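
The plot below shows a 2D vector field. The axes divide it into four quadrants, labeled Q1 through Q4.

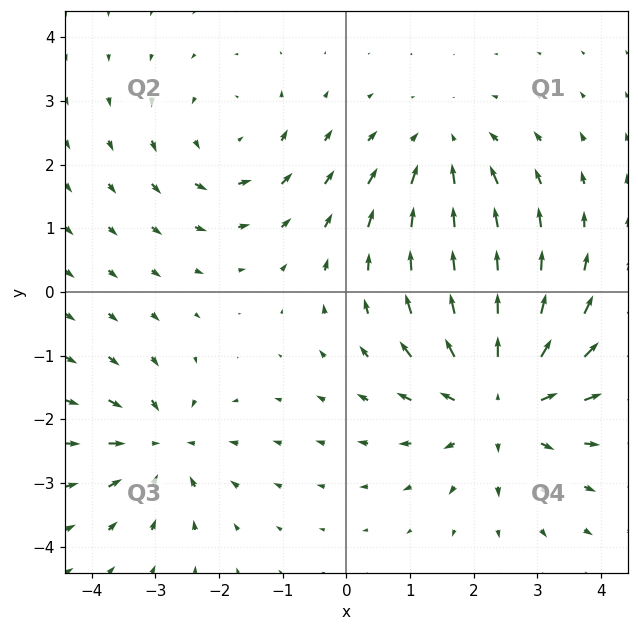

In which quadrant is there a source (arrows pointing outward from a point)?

The source sits at approximately (2.4, -1.7), which lies in quadrant Q4. The divergence there is about +4, positive as expected for a source.

Q4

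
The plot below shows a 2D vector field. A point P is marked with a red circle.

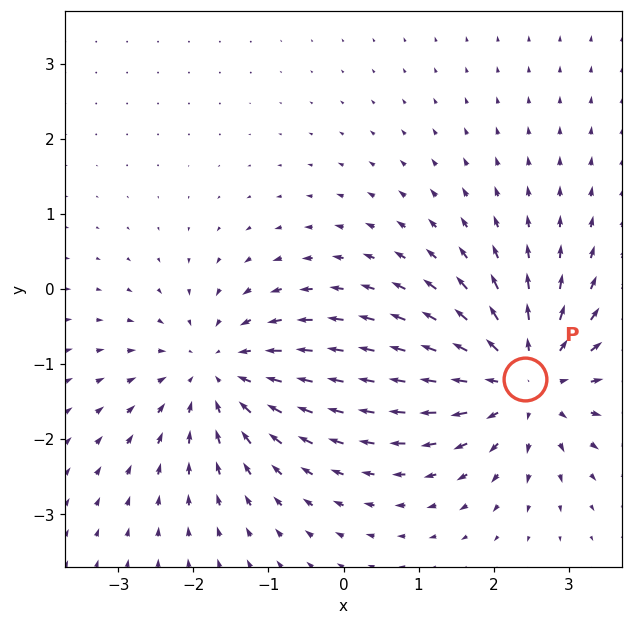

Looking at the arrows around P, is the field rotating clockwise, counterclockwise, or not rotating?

Near P at (2.4, -1.2) the arrows show no circulation. The curl there is ≈0.

not rotating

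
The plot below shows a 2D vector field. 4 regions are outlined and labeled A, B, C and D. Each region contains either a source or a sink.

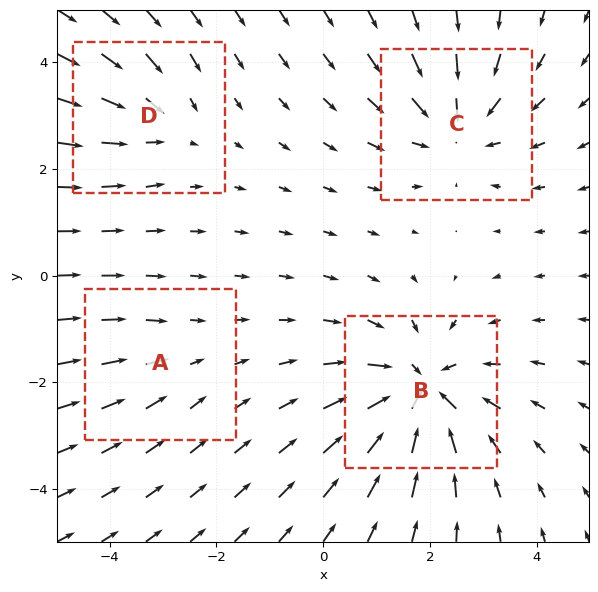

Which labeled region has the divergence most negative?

Divergence at each region's feature centre — A: about -2, B: about -7, C: about -5, D: about -3. Region B is most negative.

B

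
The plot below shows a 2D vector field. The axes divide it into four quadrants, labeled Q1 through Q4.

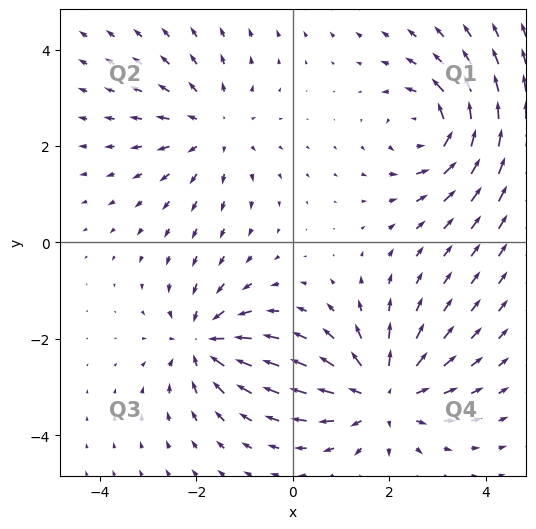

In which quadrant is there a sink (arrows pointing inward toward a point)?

The sink sits at approximately (-1.9, -2.1), which lies in quadrant Q3. The divergence there is about -5, negative as expected for a sink.

Q3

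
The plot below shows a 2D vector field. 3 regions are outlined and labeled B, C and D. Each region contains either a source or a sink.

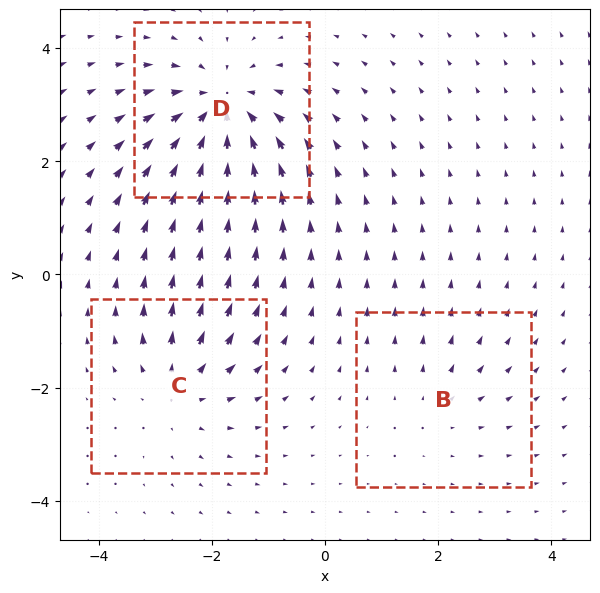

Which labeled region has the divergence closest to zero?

Divergence at each region's feature centre — B: about +2, C: about +3, D: about -5. Region B is closest to zero.

B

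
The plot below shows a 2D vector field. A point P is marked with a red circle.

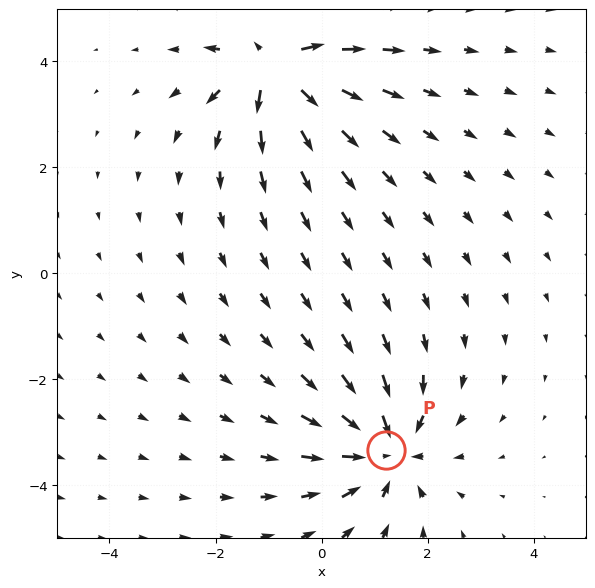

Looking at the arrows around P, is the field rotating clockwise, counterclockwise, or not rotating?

not rotating

Near P at (1.2, -3.3) the arrows show no circulation. The curl there is ≈0.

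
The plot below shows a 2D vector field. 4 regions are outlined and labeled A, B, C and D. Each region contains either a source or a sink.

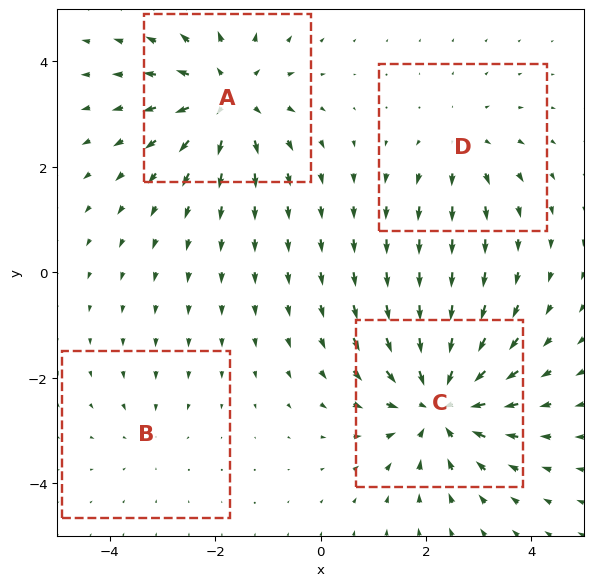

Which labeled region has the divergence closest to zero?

B

Divergence at each region's feature centre — A: about +5, B: about -2, C: about -6, D: about +3. Region B is closest to zero.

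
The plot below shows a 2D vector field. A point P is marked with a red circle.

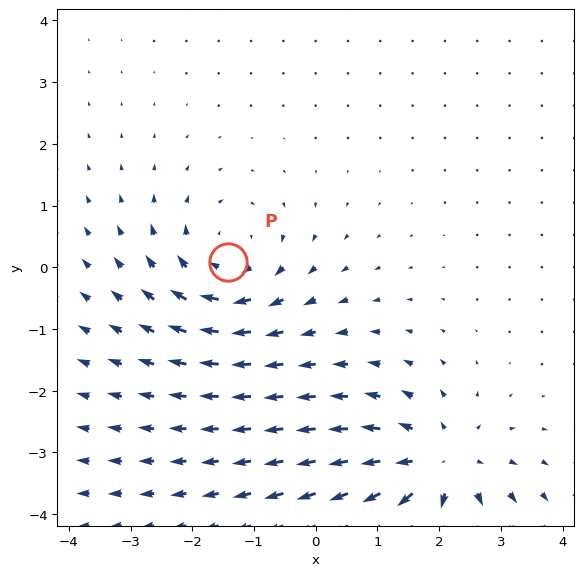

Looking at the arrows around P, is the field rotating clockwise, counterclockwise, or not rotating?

clockwise

Near P at (-1.4, 0.1) the arrows circulate clockwise. The curl (z-component) there is about -4; negative curl means clockwise rotation.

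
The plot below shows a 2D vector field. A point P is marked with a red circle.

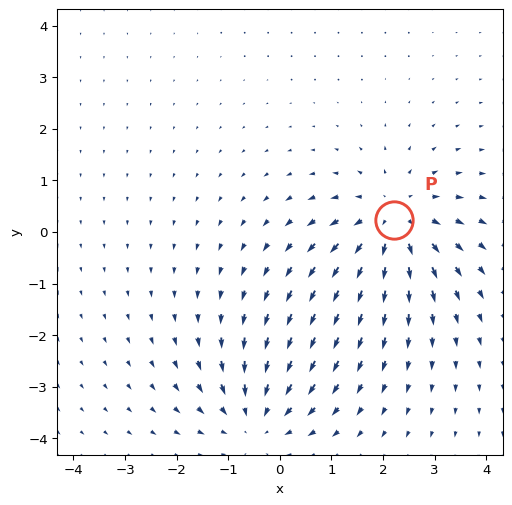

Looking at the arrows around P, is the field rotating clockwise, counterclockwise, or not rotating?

not rotating

Near P at (2.2, 0.2) the arrows show no circulation. The curl there is ≈0.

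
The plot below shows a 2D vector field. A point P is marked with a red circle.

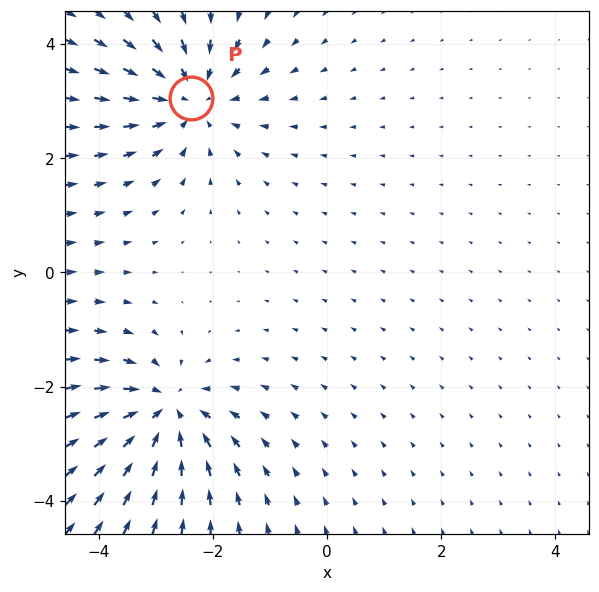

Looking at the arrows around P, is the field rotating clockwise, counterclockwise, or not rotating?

not rotating

Near P at (-2.4, 3.1) the arrows show no circulation. The curl there is ≈0.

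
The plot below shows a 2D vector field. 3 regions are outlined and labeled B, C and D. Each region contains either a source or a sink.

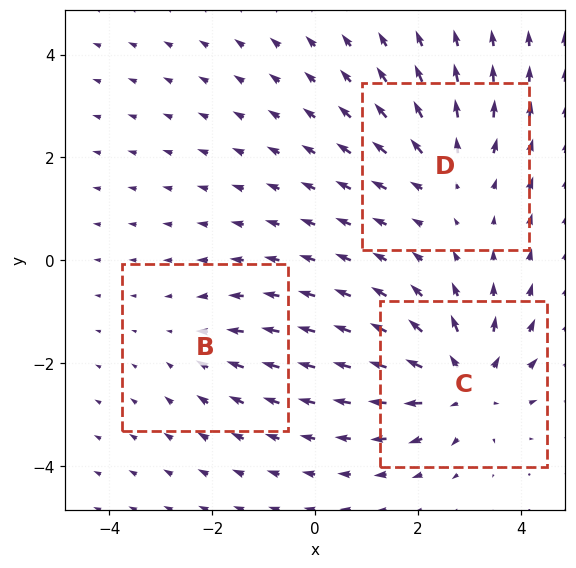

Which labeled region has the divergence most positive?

Divergence at each region's feature centre — B: about -2, C: about +5, D: about +3. Region C is most positive.

C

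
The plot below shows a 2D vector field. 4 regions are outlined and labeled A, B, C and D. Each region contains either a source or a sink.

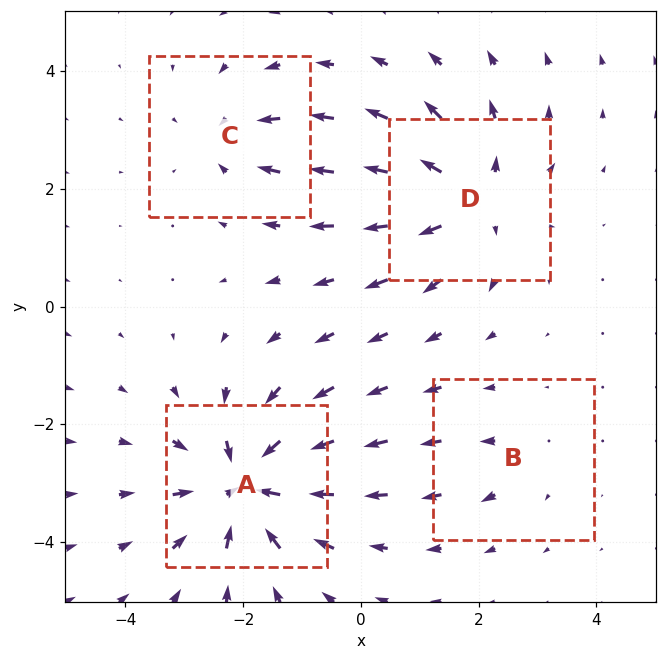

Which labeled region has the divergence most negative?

A

Divergence at each region's feature centre — A: about -8, B: about +2, C: about -4, D: about +6. Region A is most negative.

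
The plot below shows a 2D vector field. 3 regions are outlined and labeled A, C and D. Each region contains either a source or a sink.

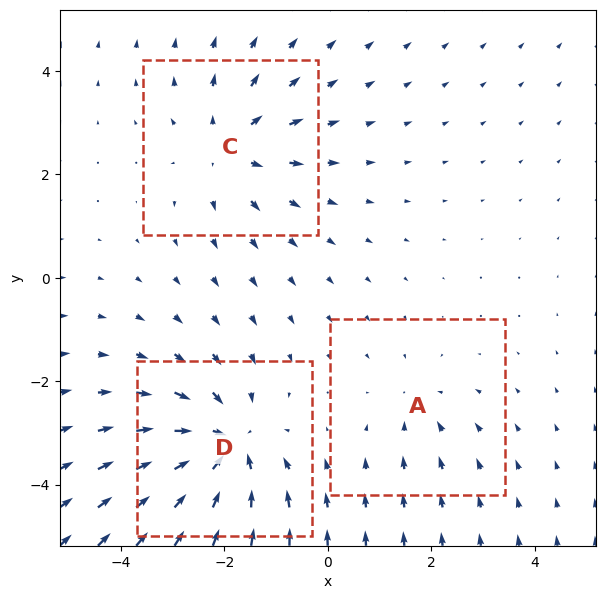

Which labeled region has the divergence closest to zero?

A

Divergence at each region's feature centre — A: about -2, C: about +3, D: about -4. Region A is closest to zero.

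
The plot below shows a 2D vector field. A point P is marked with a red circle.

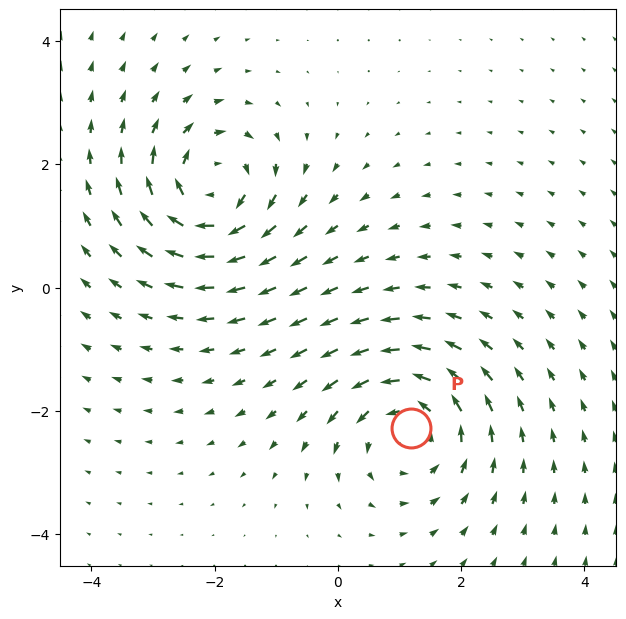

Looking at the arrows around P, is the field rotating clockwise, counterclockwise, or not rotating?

Near P at (1.2, -2.3) the arrows circulate counterclockwise. The curl (z-component) there is about +3; positive curl means counterclockwise rotation.

counterclockwise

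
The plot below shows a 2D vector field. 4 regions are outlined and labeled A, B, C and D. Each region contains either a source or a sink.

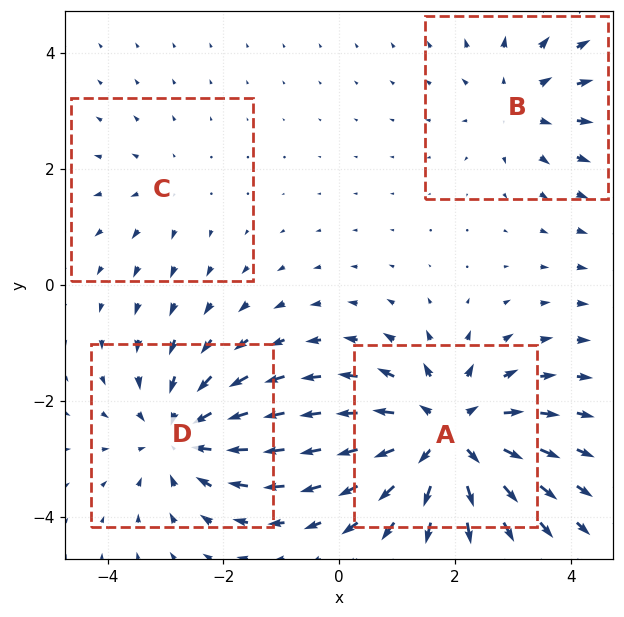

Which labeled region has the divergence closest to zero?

Divergence at each region's feature centre — A: about +6, B: about +3, C: about +2, D: about -5. Region C is closest to zero.

C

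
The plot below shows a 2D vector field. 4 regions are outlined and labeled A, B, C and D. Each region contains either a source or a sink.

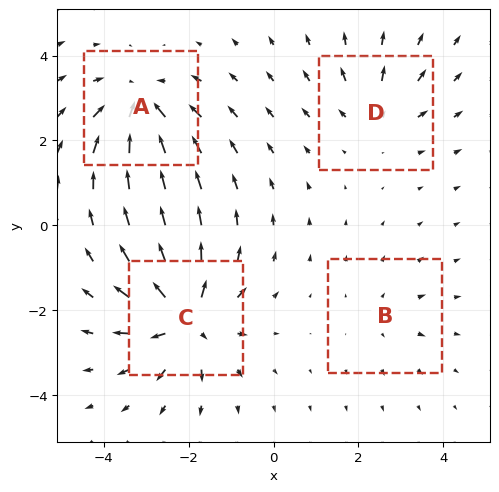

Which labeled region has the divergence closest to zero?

Divergence at each region's feature centre — A: about -5, B: about +2, C: about +7, D: about +3. Region B is closest to zero.

B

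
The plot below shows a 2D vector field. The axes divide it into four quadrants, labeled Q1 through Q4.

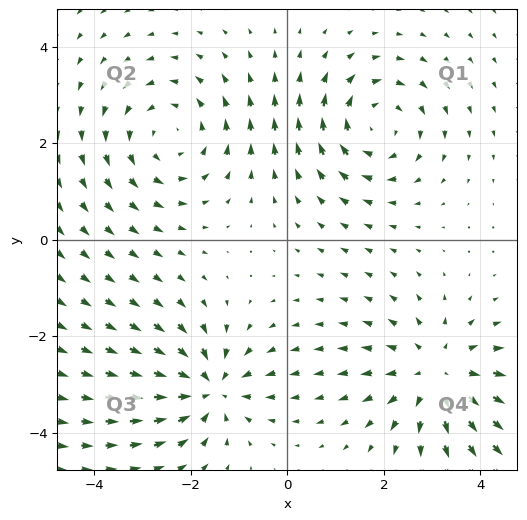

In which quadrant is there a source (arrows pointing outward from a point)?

Q4

The source sits at approximately (3.1, -2.8), which lies in quadrant Q4. The divergence there is about +4, positive as expected for a source.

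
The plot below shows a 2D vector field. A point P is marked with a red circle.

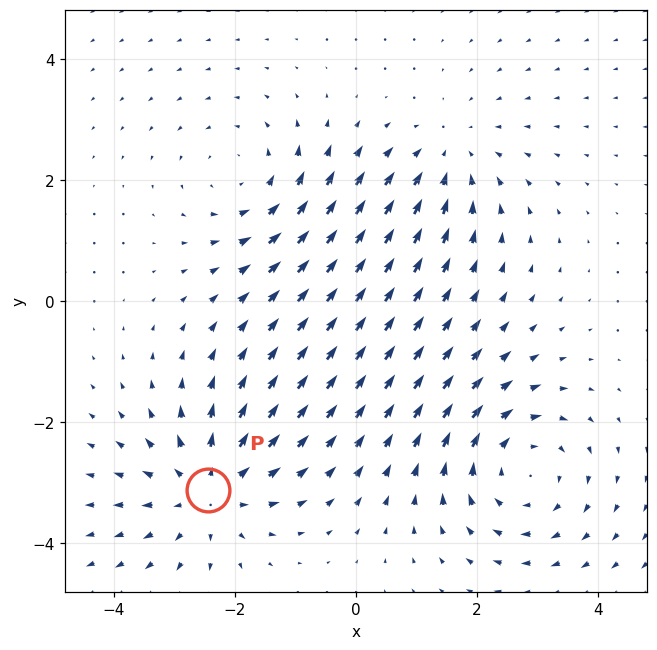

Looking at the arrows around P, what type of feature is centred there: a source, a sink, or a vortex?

At P (-2.4, -3.1) the arrows spread outward. Divergence about +4, curl ≈0 — positive divergence with near-zero curl is a source.

source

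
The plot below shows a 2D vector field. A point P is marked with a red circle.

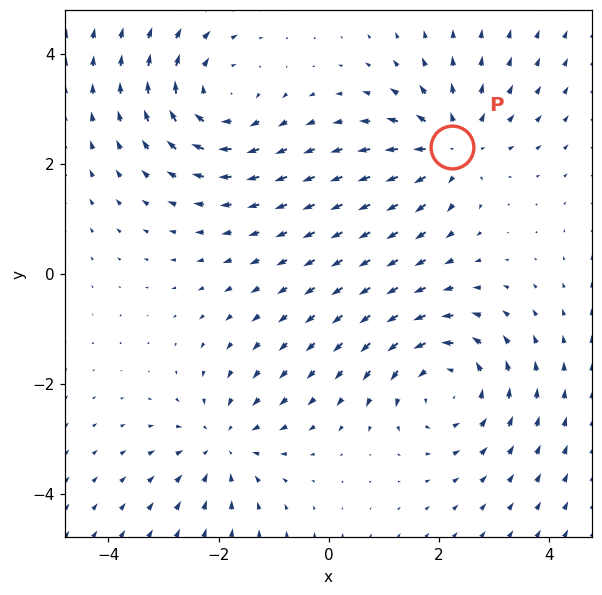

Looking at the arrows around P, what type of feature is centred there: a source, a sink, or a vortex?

source

At P (2.2, 2.3) the arrows spread outward. Divergence about +3, curl ≈0 — positive divergence with near-zero curl is a source.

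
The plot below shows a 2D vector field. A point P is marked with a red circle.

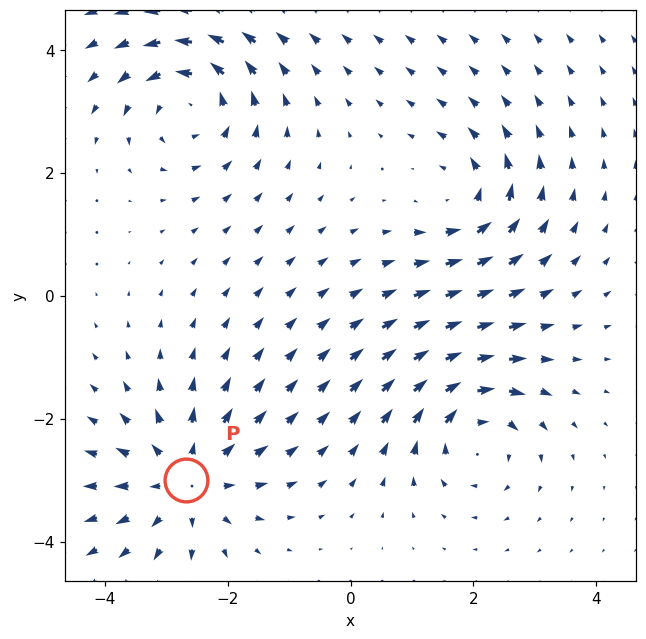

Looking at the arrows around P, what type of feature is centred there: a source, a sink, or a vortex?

source

At P (-2.7, -3.0) the arrows spread outward. Divergence about +5, curl ≈0 — positive divergence with near-zero curl is a source.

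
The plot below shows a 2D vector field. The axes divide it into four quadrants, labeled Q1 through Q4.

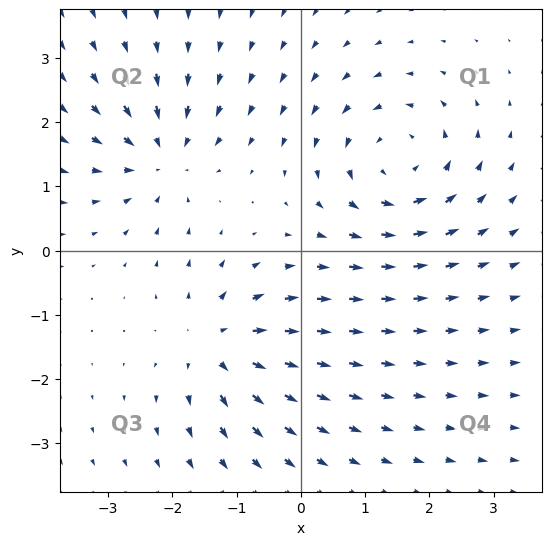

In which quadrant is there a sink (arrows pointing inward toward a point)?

Q2

The sink sits at approximately (-2.2, 1.5), which lies in quadrant Q2. The divergence there is about -4, negative as expected for a sink.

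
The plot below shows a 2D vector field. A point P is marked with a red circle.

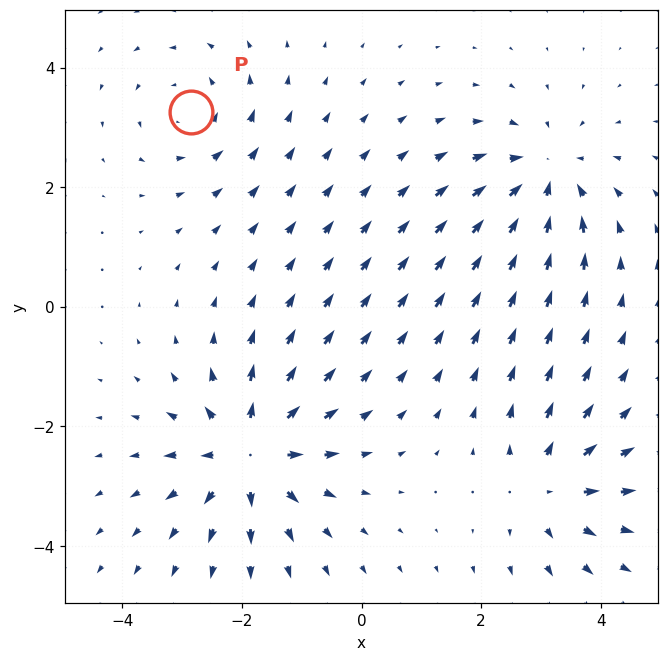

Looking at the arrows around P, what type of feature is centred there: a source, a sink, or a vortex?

vortex

At P (-2.8, 3.3) the arrows circulate counterclockwise. Divergence ≈0, curl about +3 — near-zero divergence with nonzero curl is a vortex.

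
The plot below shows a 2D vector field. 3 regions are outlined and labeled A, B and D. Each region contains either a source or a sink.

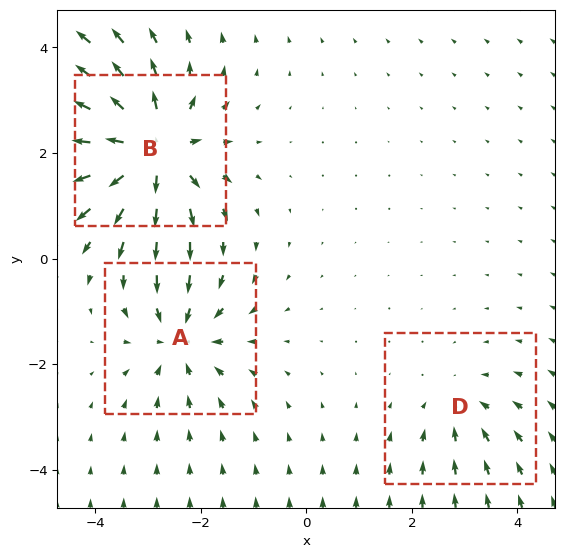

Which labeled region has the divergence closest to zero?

D

Divergence at each region's feature centre — A: about -4, B: about +6, D: about -2. Region D is closest to zero.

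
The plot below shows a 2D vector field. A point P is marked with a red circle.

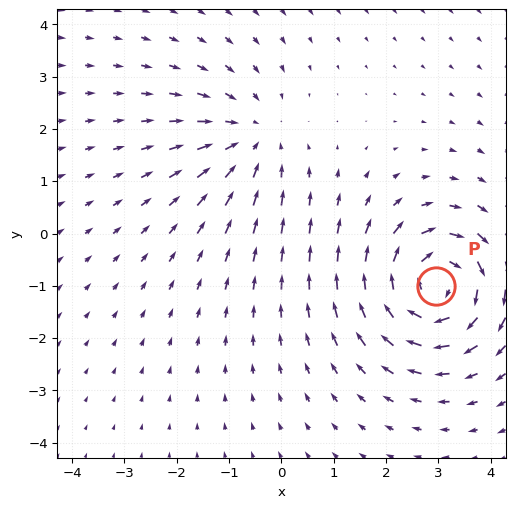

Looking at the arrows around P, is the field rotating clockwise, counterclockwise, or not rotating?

clockwise

Near P at (3.0, -1.0) the arrows circulate clockwise. The curl (z-component) there is about -6; negative curl means clockwise rotation.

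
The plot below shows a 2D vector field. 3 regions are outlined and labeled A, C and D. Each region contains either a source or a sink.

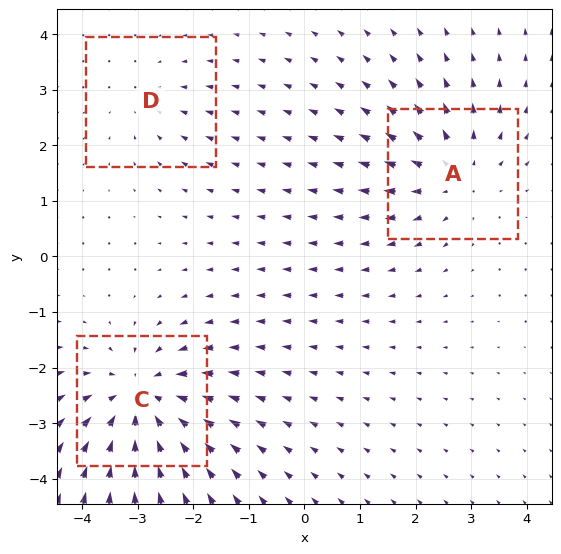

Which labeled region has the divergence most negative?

C

Divergence at each region's feature centre — A: about +3, C: about -5, D: about -2. Region C is most negative.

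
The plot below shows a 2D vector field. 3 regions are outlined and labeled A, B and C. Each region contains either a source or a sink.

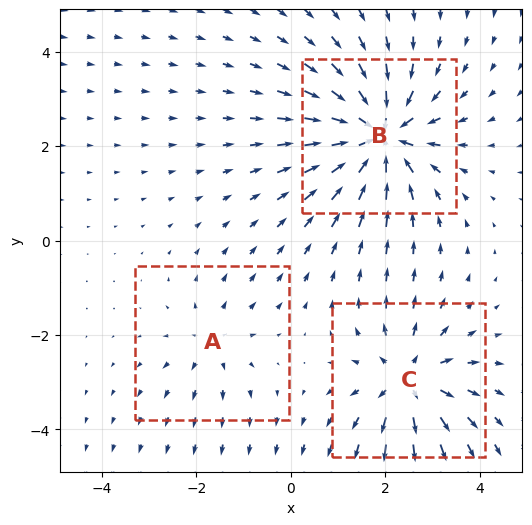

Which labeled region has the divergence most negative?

B

Divergence at each region's feature centre — A: about +2, B: about -6, C: about +4. Region B is most negative.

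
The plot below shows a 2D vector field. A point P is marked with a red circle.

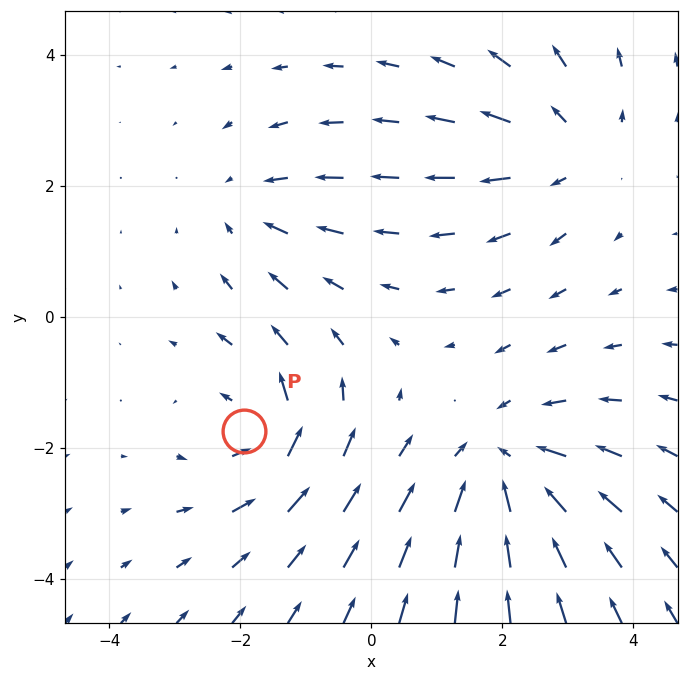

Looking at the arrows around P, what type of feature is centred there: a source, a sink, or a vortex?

vortex

At P (-1.9, -1.7) the arrows circulate counterclockwise. Divergence ≈0, curl about +4 — near-zero divergence with nonzero curl is a vortex.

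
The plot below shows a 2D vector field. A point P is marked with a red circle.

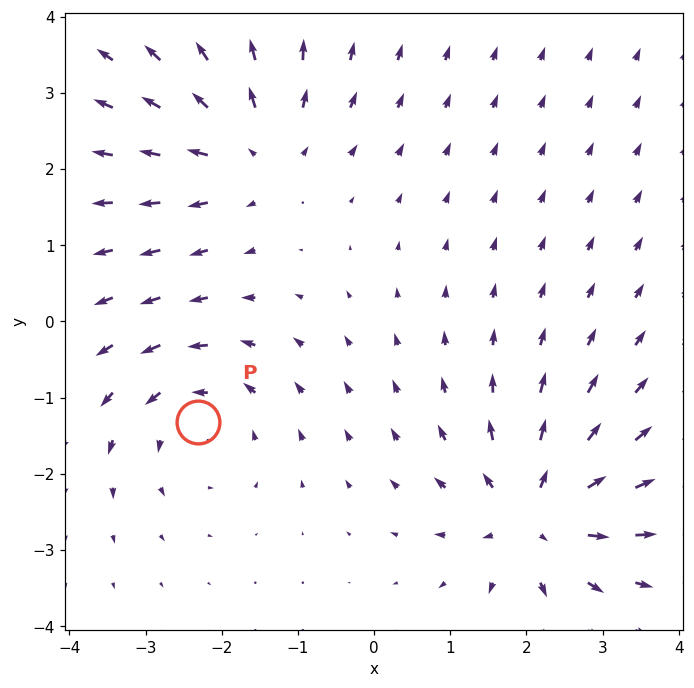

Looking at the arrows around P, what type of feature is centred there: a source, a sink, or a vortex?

At P (-2.3, -1.3) the arrows circulate counterclockwise. Divergence ≈0, curl about +4 — near-zero divergence with nonzero curl is a vortex.

vortex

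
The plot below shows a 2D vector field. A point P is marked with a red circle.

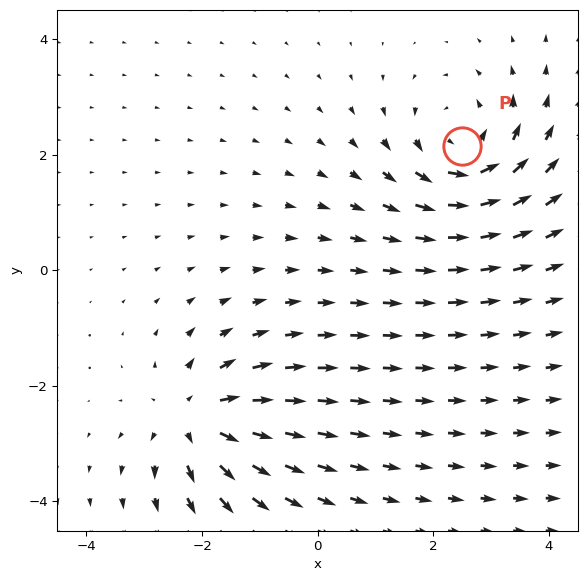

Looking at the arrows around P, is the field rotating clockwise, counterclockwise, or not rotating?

counterclockwise

Near P at (2.5, 2.2) the arrows circulate counterclockwise. The curl (z-component) there is about +5; positive curl means counterclockwise rotation.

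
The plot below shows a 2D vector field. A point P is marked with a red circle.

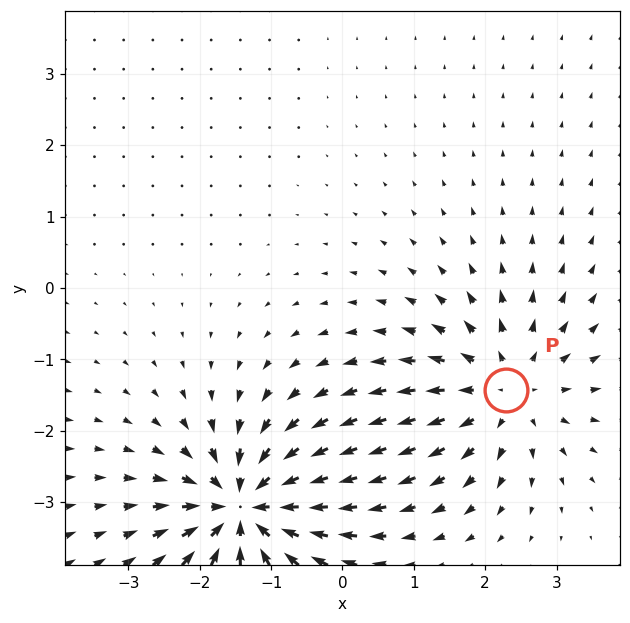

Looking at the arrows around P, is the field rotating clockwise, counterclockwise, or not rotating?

not rotating

Near P at (2.3, -1.4) the arrows show no circulation. The curl there is ≈0.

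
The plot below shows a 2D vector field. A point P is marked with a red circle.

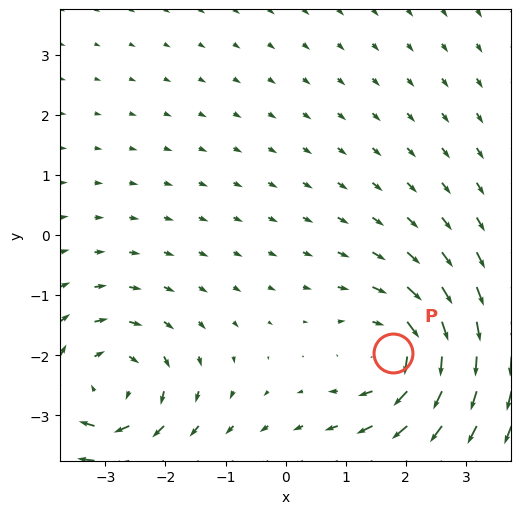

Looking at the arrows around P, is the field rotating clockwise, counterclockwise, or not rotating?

clockwise

Near P at (1.8, -2.0) the arrows circulate clockwise. The curl (z-component) there is about -4; negative curl means clockwise rotation.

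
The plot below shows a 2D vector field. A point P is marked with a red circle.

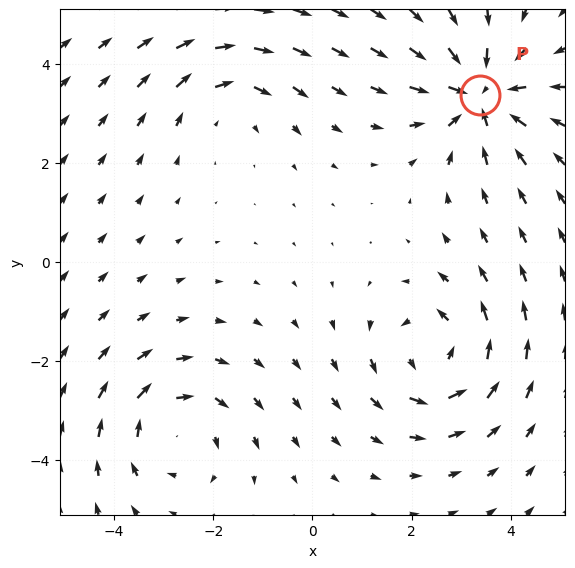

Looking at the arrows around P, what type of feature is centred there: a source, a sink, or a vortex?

At P (3.4, 3.4) the arrows converge inward. Divergence about -5, curl ≈0 — negative divergence with near-zero curl is a sink.

sink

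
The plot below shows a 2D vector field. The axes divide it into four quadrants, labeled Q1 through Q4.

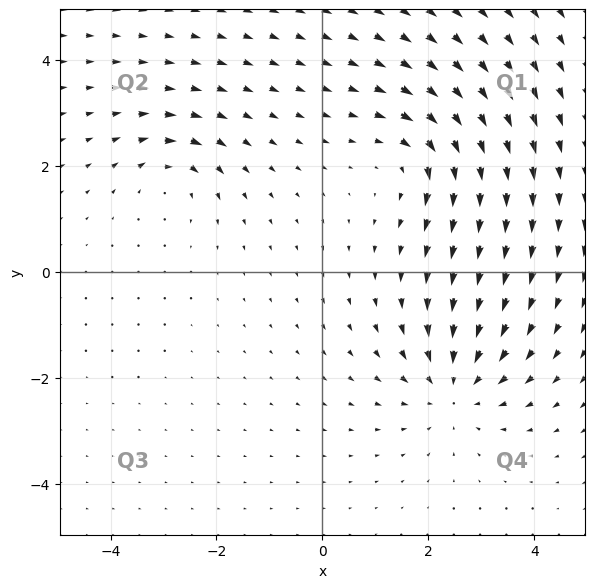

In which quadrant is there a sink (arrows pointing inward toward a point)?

Q4

The sink sits at approximately (2.5, -2.2), which lies in quadrant Q4. The divergence there is about -4, negative as expected for a sink.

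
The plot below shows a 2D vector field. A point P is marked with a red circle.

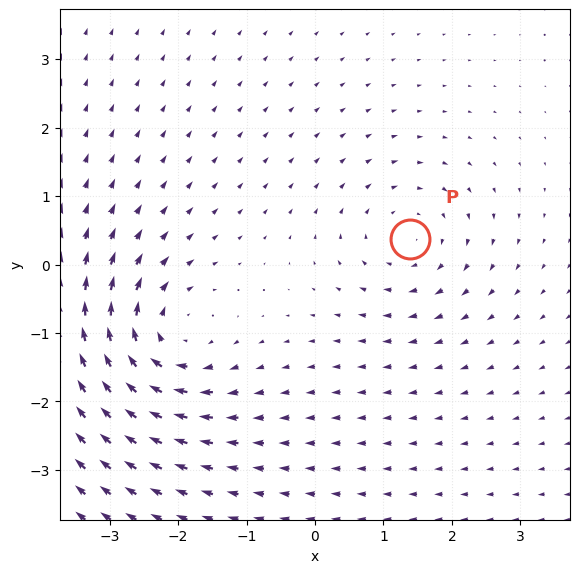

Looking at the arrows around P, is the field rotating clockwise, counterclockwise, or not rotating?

clockwise

Near P at (1.4, 0.4) the arrows circulate clockwise. The curl (z-component) there is about -3; negative curl means clockwise rotation.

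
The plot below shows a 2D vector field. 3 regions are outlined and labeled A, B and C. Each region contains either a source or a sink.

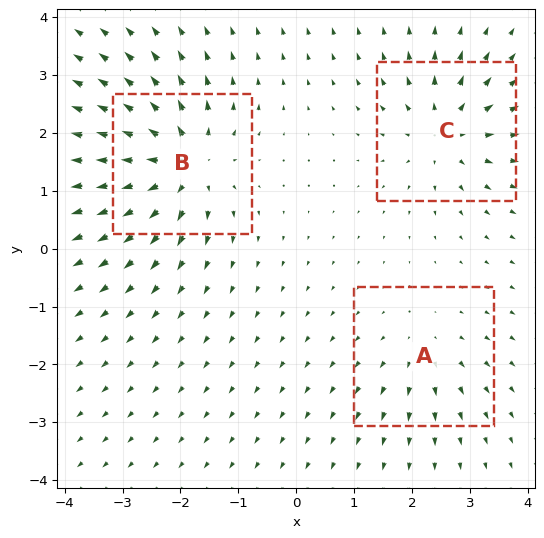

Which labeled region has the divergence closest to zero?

Divergence at each region's feature centre — A: about +3, B: about +6, C: about +4. Region A is closest to zero.

A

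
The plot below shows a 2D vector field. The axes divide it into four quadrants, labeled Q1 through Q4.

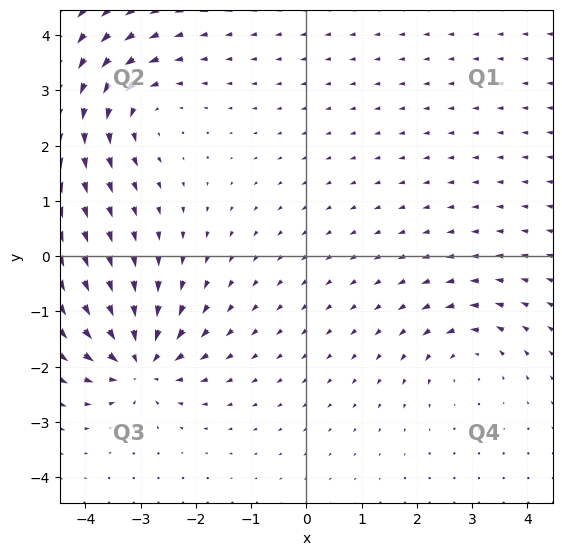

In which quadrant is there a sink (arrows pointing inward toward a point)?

The sink sits at approximately (-3.0, -1.9), which lies in quadrant Q3. The divergence there is about -7, negative as expected for a sink.

Q3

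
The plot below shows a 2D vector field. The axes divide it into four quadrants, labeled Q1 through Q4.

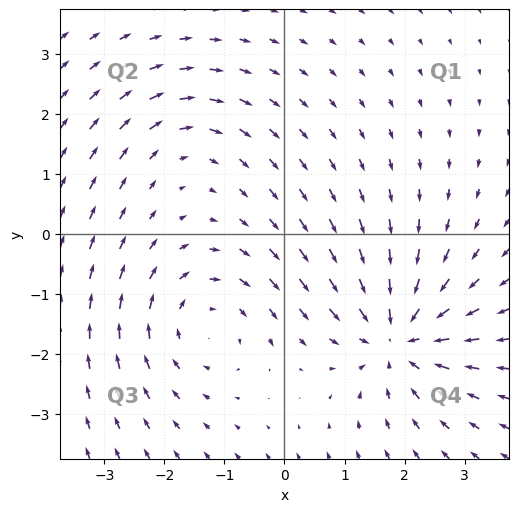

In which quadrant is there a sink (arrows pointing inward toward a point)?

Q4

The sink sits at approximately (1.9, -1.7), which lies in quadrant Q4. The divergence there is about -5, negative as expected for a sink.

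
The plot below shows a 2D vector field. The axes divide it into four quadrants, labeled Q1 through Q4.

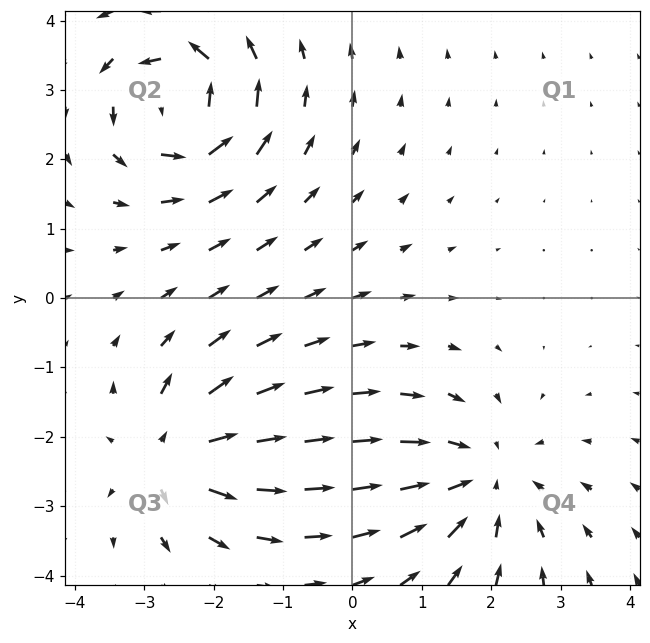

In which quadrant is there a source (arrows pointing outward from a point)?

Q3

The source sits at approximately (-2.6, -2.3), which lies in quadrant Q3. The divergence there is about +6, positive as expected for a source.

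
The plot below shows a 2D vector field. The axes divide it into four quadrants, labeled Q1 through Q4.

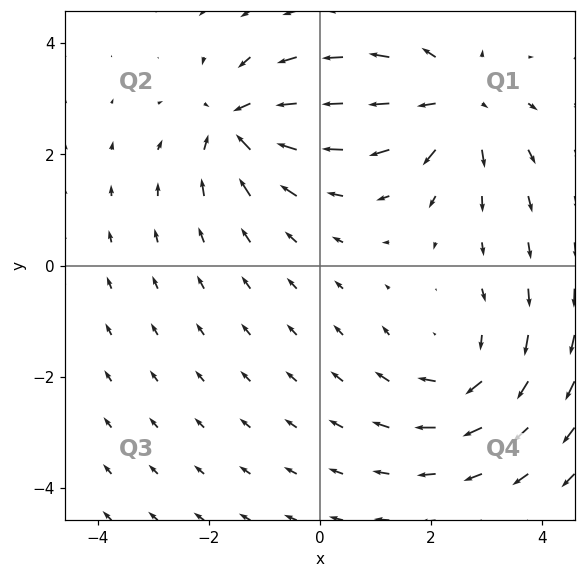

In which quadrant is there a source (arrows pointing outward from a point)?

Q1

The source sits at approximately (2.5, 2.9), which lies in quadrant Q1. The divergence there is about +5, positive as expected for a source.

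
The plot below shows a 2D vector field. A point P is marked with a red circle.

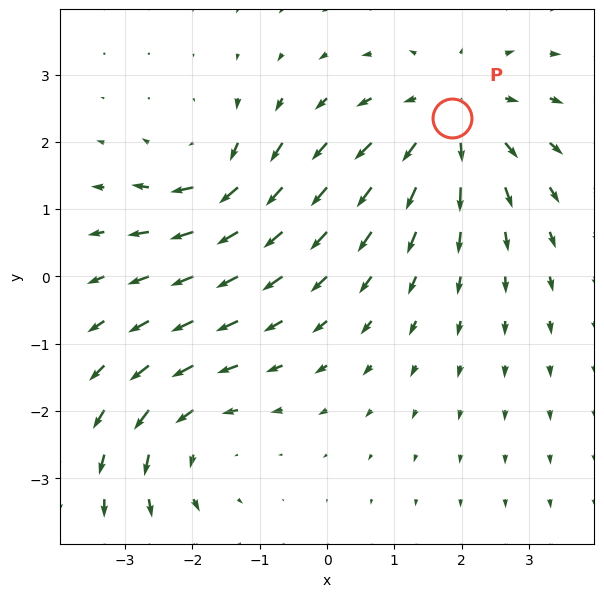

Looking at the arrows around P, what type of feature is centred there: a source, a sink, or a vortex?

source

At P (1.9, 2.4) the arrows spread outward. Divergence about +3, curl ≈0 — positive divergence with near-zero curl is a source.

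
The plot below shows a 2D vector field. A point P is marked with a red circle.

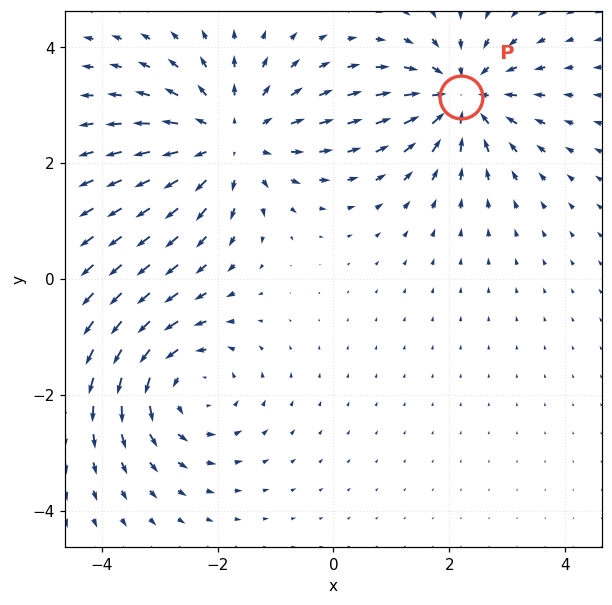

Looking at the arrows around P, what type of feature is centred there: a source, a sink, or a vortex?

sink

At P (2.2, 3.1) the arrows converge inward. Divergence about -5, curl ≈0 — negative divergence with near-zero curl is a sink.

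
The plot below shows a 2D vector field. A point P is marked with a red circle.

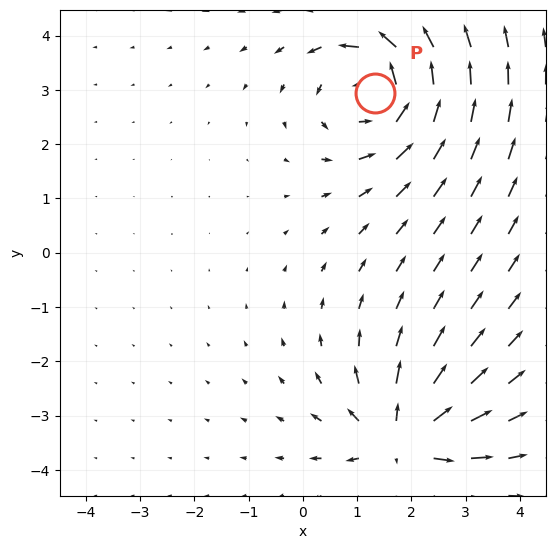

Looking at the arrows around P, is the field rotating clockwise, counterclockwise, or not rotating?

counterclockwise

Near P at (1.3, 3.0) the arrows circulate counterclockwise. The curl (z-component) there is about +4; positive curl means counterclockwise rotation.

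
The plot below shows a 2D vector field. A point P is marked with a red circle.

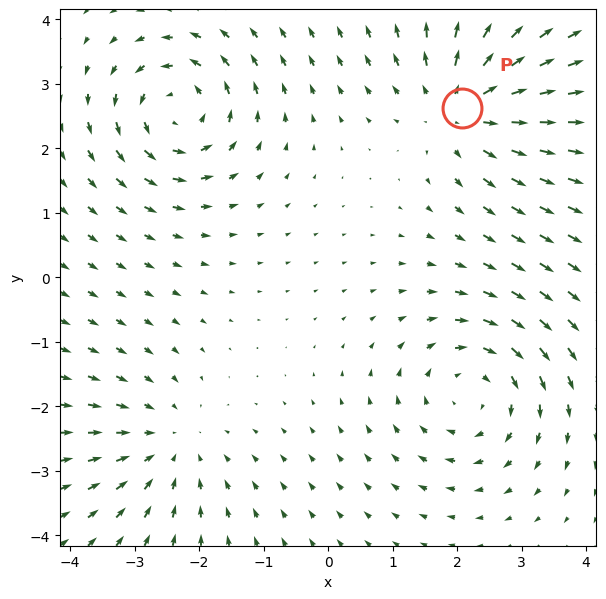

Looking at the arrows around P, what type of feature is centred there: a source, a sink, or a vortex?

source

At P (2.1, 2.6) the arrows spread outward. Divergence about +4, curl ≈0 — positive divergence with near-zero curl is a source.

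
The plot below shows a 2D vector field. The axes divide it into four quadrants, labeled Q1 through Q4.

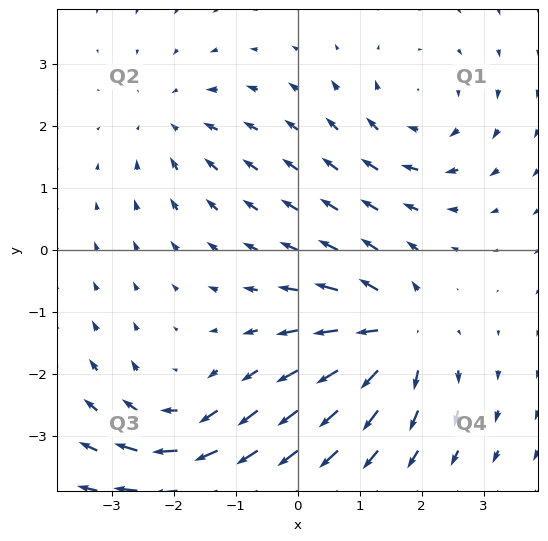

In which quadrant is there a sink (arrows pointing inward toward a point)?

Q2

The sink sits at approximately (-2.0, 2.1), which lies in quadrant Q2. The divergence there is about -3, negative as expected for a sink.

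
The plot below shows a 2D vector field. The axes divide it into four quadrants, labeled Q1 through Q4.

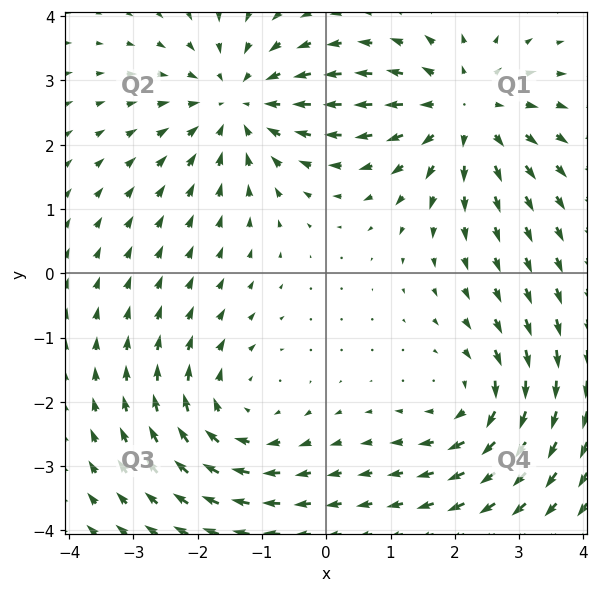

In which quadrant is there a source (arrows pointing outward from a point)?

Q1

The source sits at approximately (2.1, 2.5), which lies in quadrant Q1. The divergence there is about +4, positive as expected for a source.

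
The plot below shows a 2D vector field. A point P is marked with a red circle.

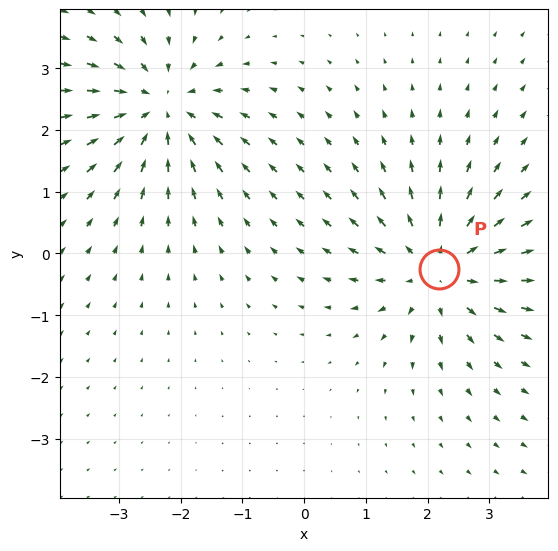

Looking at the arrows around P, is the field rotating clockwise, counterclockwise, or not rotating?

Near P at (2.2, -0.2) the arrows show no circulation. The curl there is ≈0.

not rotating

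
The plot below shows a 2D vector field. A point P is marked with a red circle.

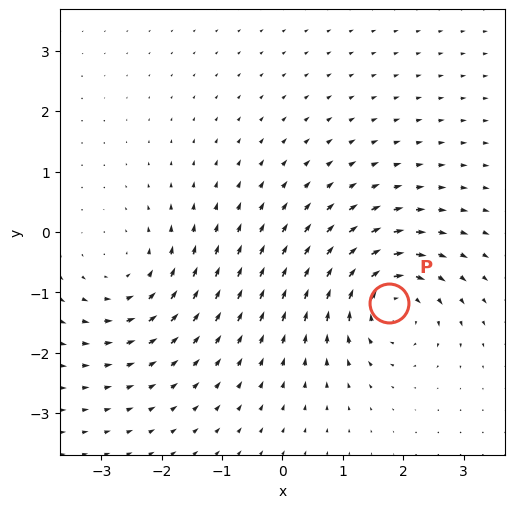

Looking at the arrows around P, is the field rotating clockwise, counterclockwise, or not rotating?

clockwise

Near P at (1.8, -1.2) the arrows circulate clockwise. The curl (z-component) there is about -5; negative curl means clockwise rotation.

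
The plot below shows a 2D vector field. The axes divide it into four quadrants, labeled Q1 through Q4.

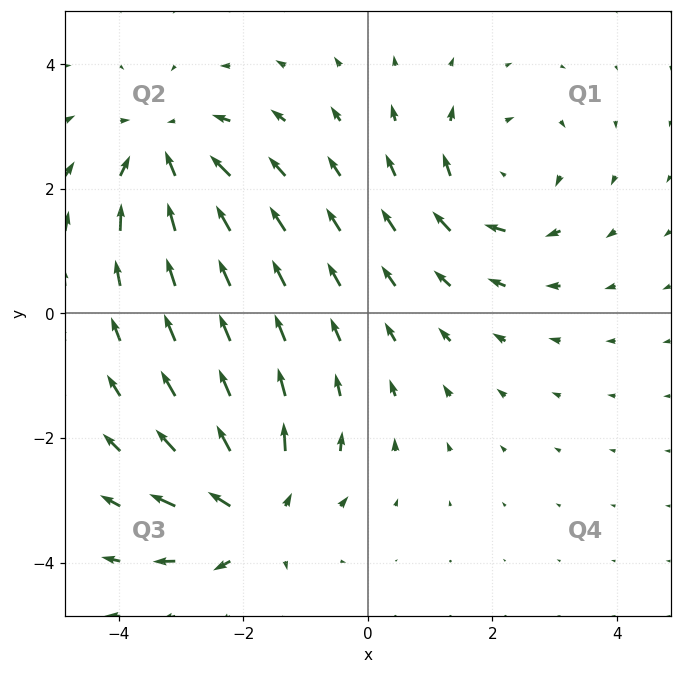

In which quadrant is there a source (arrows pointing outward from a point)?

Q3

The source sits at approximately (-1.8, -3.2), which lies in quadrant Q3. The divergence there is about +5, positive as expected for a source.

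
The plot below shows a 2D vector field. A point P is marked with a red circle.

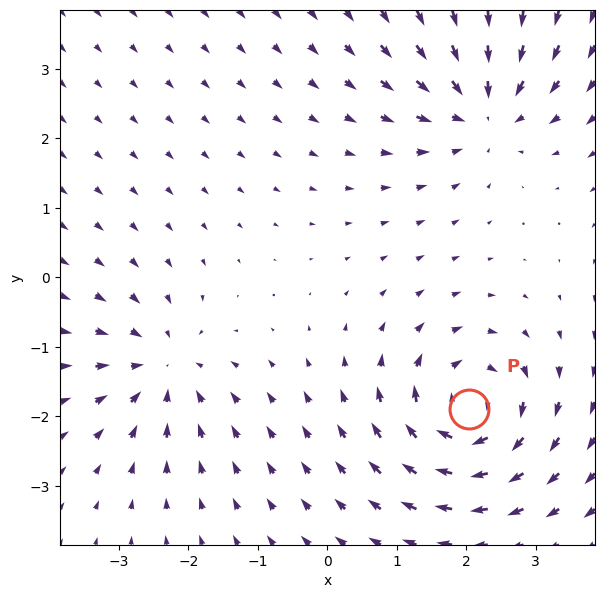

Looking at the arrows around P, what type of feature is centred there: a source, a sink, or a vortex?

vortex

At P (2.0, -1.9) the arrows circulate clockwise. Divergence ≈0, curl about -7 — near-zero divergence with nonzero curl is a vortex.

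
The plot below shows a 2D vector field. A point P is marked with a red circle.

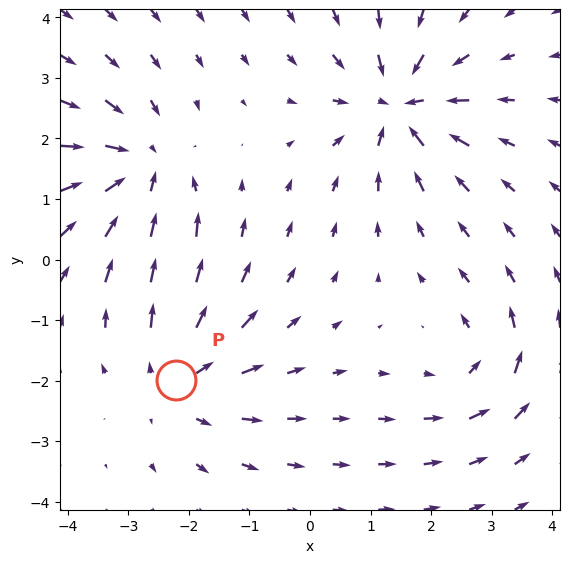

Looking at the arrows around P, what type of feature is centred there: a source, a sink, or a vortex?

source

At P (-2.2, -2.0) the arrows spread outward. Divergence about +3, curl ≈0 — positive divergence with near-zero curl is a source.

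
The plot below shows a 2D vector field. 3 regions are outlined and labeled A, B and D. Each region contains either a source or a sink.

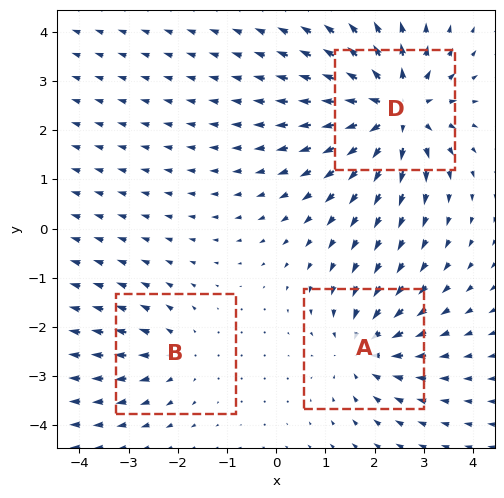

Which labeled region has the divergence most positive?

D

Divergence at each region's feature centre — A: about -3, B: about +2, D: about +5. Region D is most positive.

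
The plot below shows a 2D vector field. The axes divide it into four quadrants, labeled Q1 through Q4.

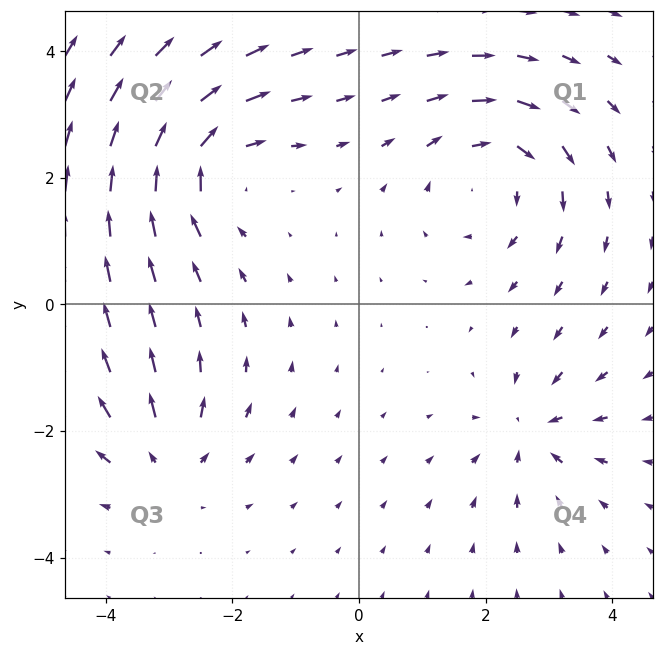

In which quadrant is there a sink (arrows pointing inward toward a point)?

Q4

The sink sits at approximately (2.7, -2.0), which lies in quadrant Q4. The divergence there is about -4, negative as expected for a sink.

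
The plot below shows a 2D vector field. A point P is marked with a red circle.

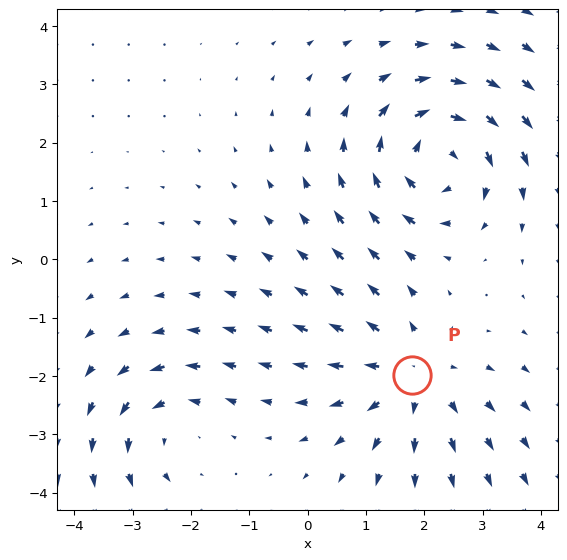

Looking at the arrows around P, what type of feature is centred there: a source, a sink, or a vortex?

source

At P (1.8, -2.0) the arrows spread outward. Divergence about +4, curl ≈0 — positive divergence with near-zero curl is a source.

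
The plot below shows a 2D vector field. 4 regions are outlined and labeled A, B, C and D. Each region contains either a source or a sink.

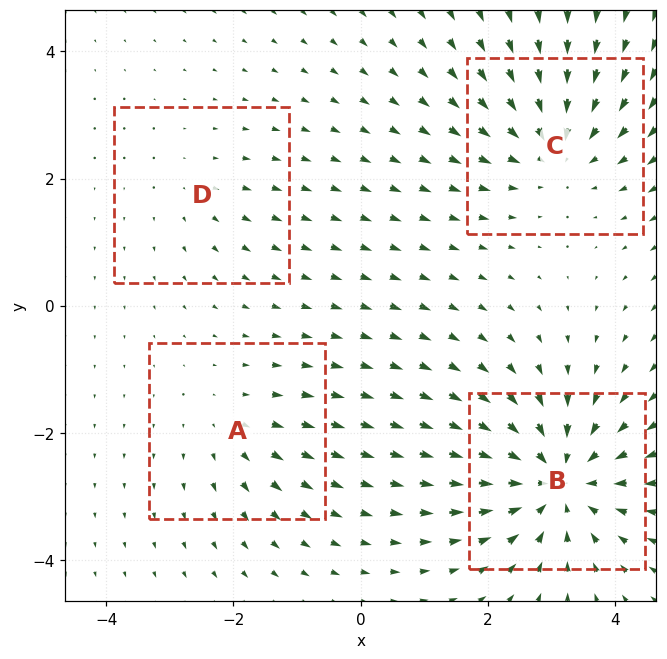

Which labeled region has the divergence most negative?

B

Divergence at each region's feature centre — A: about +3, B: about -7, C: about -5, D: about +2. Region B is most negative.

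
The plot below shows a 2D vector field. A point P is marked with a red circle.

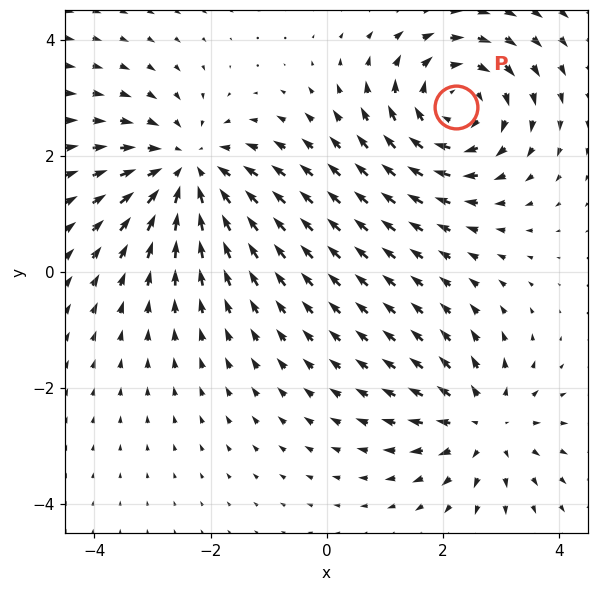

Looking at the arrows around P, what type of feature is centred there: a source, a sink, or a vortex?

At P (2.2, 2.8) the arrows circulate clockwise. Divergence ≈0, curl about -4 — near-zero divergence with nonzero curl is a vortex.

vortex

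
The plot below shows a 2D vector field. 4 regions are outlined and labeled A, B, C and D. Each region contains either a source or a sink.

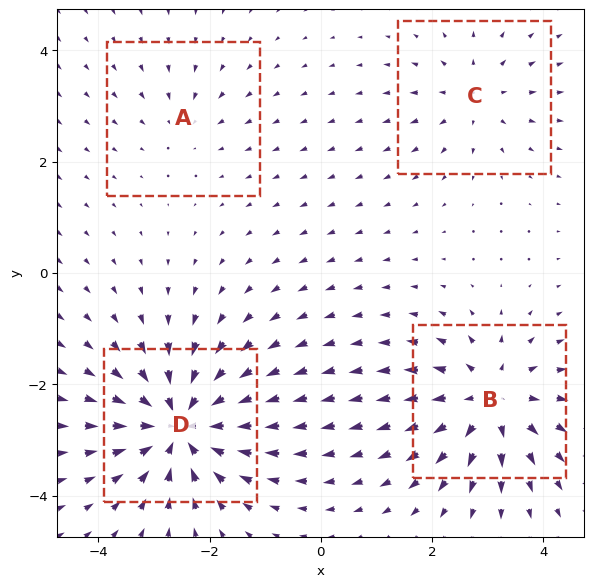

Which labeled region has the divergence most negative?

D

Divergence at each region's feature centre — A: about -2, B: about +6, C: about +4, D: about -8. Region D is most negative.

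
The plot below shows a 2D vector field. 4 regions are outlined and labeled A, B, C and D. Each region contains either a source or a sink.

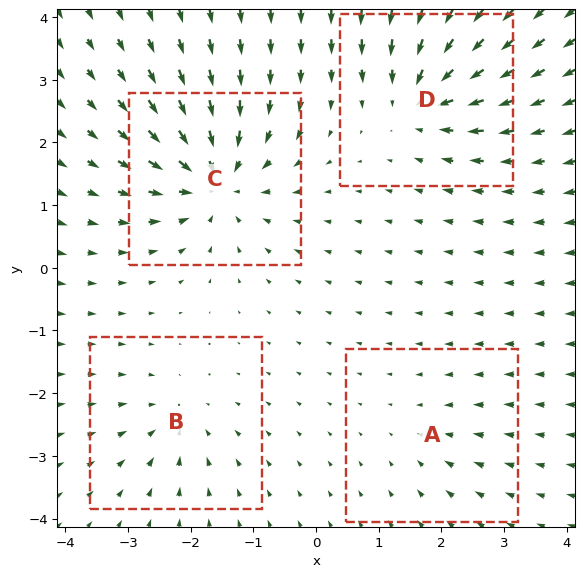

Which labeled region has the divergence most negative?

C

Divergence at each region's feature centre — A: about -2, B: about -4, C: about -8, D: about -6. Region C is most negative.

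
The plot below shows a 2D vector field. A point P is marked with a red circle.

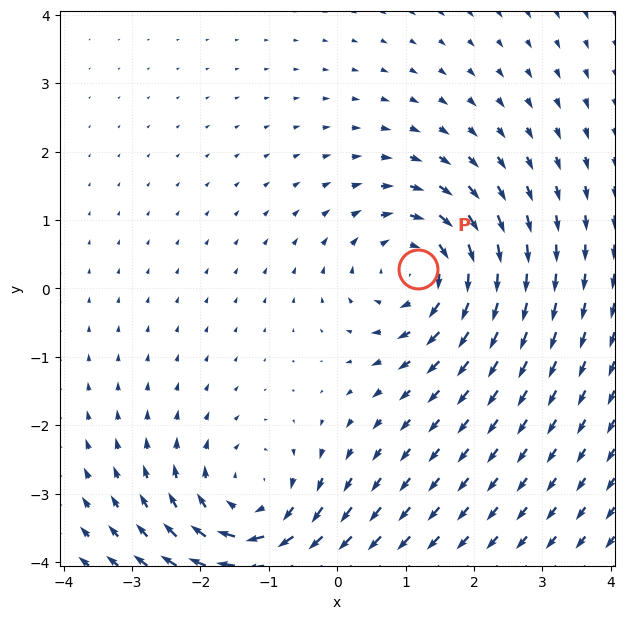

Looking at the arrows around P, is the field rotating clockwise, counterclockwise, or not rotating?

Near P at (1.2, 0.3) the arrows circulate clockwise. The curl (z-component) there is about -4; negative curl means clockwise rotation.

clockwise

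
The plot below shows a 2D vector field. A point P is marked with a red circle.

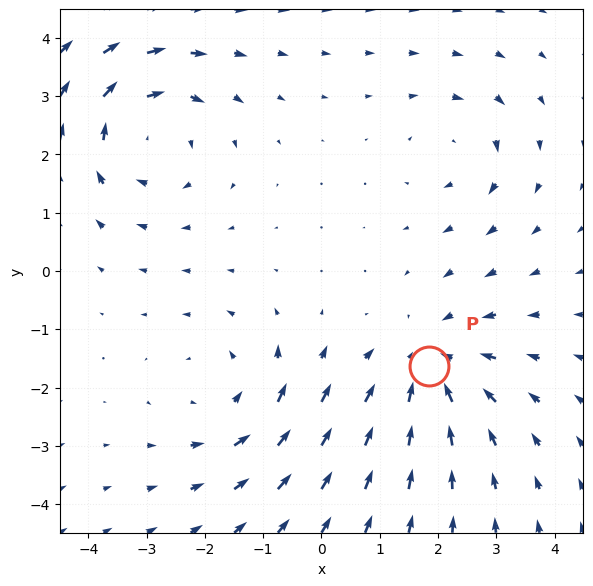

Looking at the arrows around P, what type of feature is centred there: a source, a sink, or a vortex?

At P (1.8, -1.6) the arrows converge inward. Divergence about -4, curl ≈0 — negative divergence with near-zero curl is a sink.

sink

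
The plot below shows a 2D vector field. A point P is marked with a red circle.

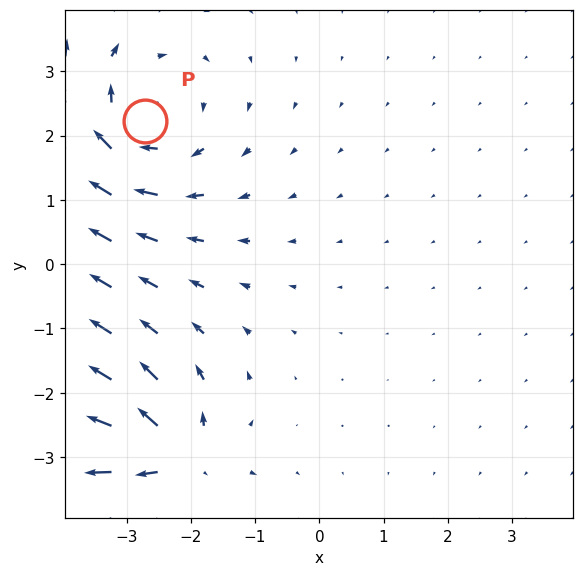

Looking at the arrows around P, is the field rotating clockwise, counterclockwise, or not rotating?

Near P at (-2.7, 2.2) the arrows circulate clockwise. The curl (z-component) there is about -4; negative curl means clockwise rotation.

clockwise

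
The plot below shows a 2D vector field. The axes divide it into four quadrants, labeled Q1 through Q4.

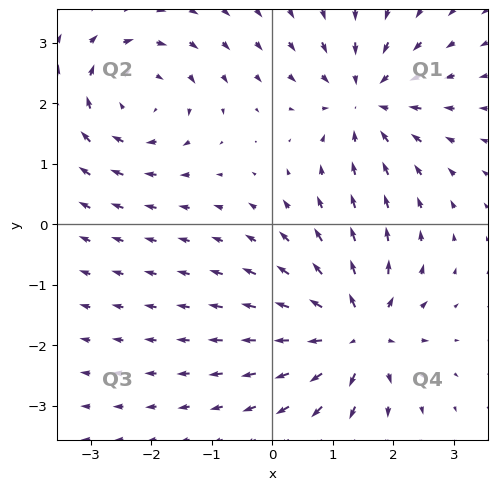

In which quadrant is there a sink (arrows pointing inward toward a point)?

The sink sits at approximately (1.5, 2.0), which lies in quadrant Q1. The divergence there is about -5, negative as expected for a sink.

Q1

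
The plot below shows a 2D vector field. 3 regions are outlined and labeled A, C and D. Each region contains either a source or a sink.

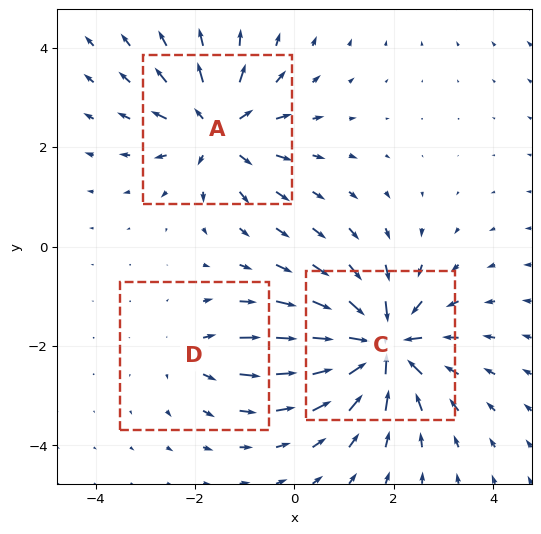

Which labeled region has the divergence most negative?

Divergence at each region's feature centre — A: about +4, C: about -6, D: about +2. Region C is most negative.

C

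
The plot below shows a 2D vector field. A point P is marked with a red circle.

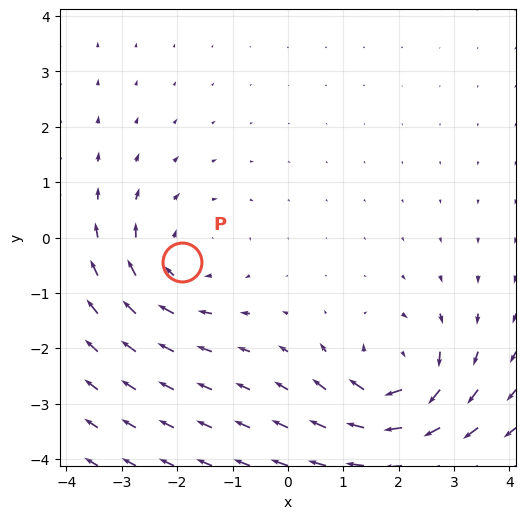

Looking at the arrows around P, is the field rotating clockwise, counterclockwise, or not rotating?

Near P at (-1.9, -0.4) the arrows circulate clockwise. The curl (z-component) there is about -3; negative curl means clockwise rotation.

clockwise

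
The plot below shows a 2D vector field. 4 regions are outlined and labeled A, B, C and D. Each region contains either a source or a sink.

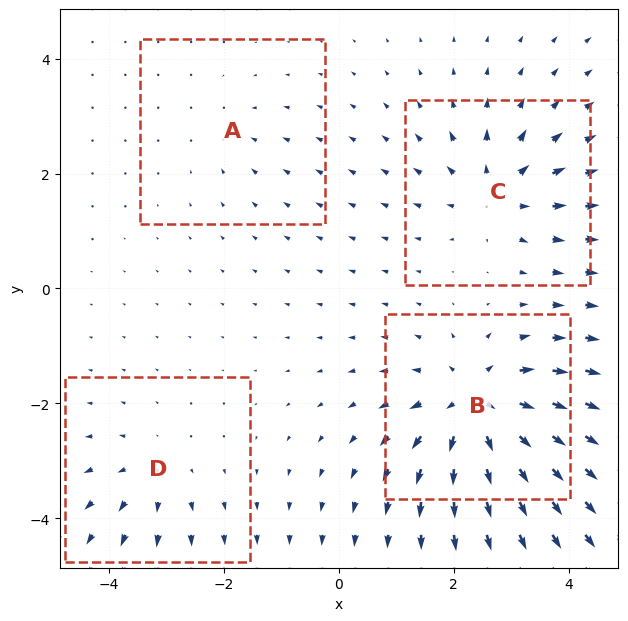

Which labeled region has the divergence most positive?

B

Divergence at each region's feature centre — A: about -2, B: about +8, C: about +5, D: about +4. Region B is most positive.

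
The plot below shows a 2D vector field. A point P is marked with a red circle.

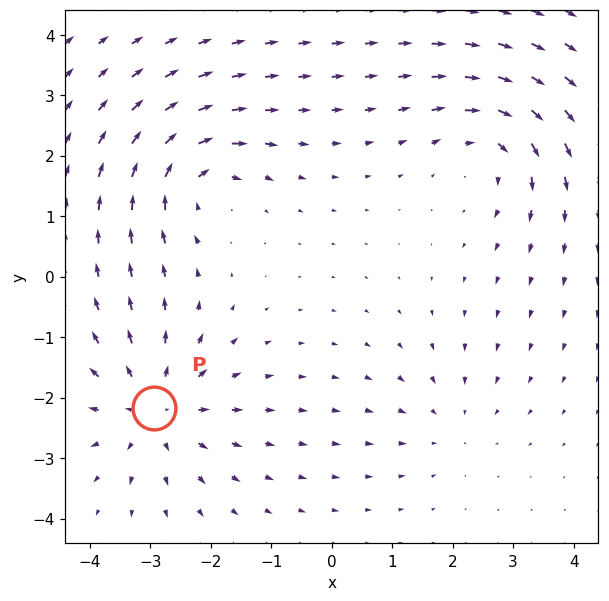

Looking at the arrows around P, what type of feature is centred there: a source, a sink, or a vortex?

At P (-2.9, -2.2) the arrows spread outward. Divergence about +5, curl ≈0 — positive divergence with near-zero curl is a source.

source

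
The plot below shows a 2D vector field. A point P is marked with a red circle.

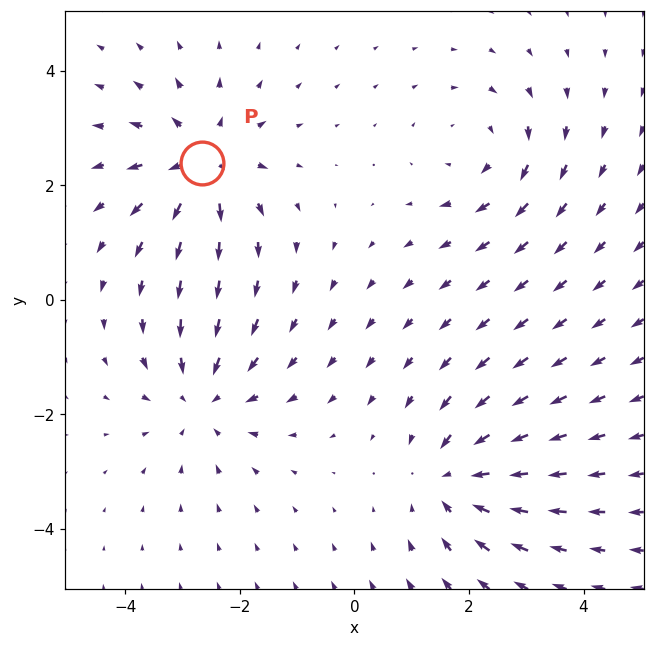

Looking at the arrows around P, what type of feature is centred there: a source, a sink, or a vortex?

At P (-2.7, 2.4) the arrows spread outward. Divergence about +5, curl ≈0 — positive divergence with near-zero curl is a source.

source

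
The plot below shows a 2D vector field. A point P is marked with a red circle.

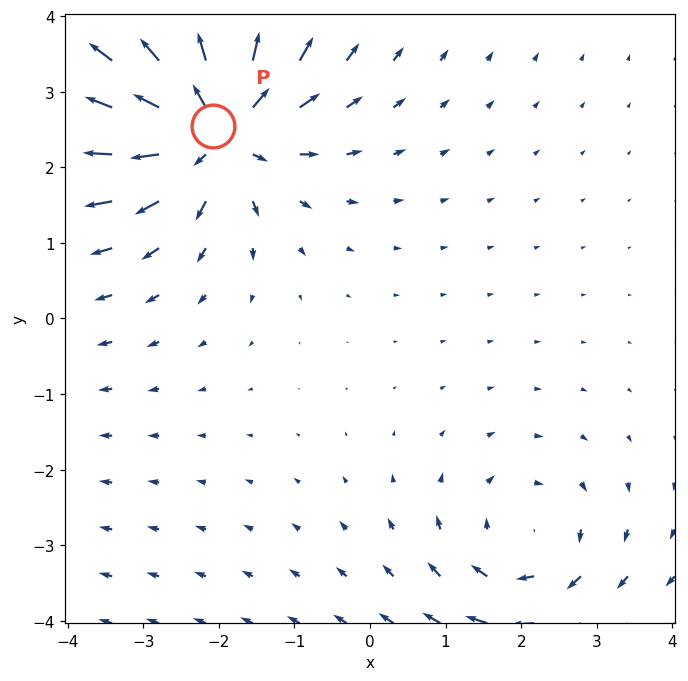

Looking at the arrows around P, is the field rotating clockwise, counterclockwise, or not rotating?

not rotating

Near P at (-2.1, 2.5) the arrows show no circulation. The curl there is ≈0.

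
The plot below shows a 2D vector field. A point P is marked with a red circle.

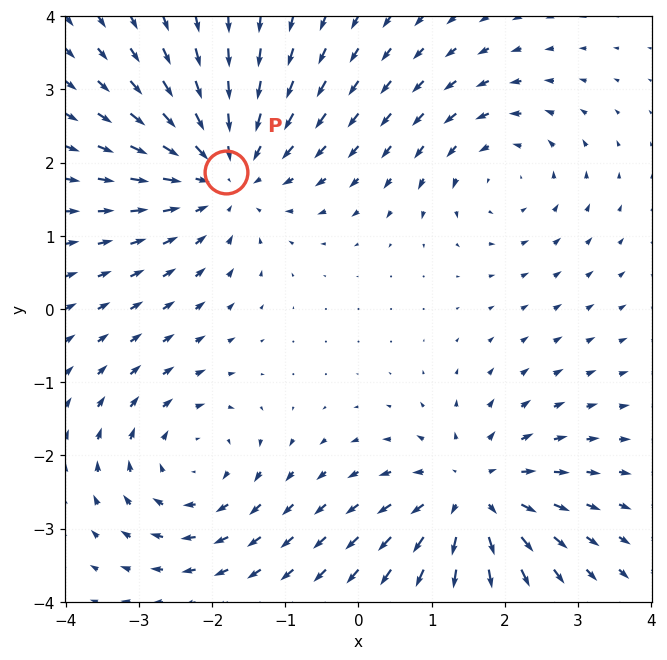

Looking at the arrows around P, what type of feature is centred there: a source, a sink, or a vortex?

sink

At P (-1.8, 1.9) the arrows converge inward. Divergence about -4, curl ≈0 — negative divergence with near-zero curl is a sink.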